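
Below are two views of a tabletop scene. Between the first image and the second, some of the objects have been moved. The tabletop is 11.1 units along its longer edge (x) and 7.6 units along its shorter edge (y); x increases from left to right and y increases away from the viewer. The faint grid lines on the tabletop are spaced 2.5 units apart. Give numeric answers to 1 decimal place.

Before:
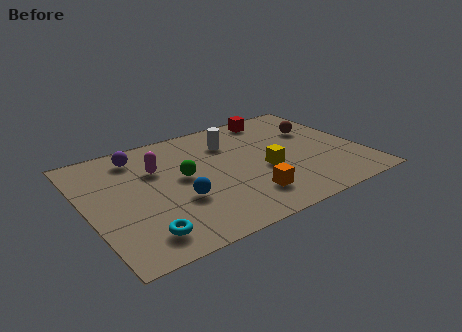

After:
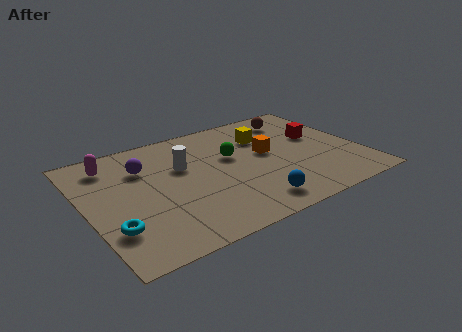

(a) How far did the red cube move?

2.6

From (8.2, 6.7) to (9.6, 4.5), the red cube covered √(1.4² + 2.2²) ≈ 2.6 units.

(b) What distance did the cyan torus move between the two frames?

1.3

The cyan torus moved from about (1.8, 1.3) to (0.8, 2.1), a distance of √(1.0² + 0.8²) ≈ 1.3.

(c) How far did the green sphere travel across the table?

2.2

From (3.9, 4.1) to (6.0, 4.6), the green sphere covered √(2.1² + 0.5²) ≈ 2.2 units.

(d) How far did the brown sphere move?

1.3

From (9.6, 5.0) to (9.0, 6.2), the brown sphere covered √(0.6² + 1.2²) ≈ 1.3 units.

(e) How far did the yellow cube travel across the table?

2.3

From (7.1, 3.1) to (7.5, 5.4), the yellow cube covered √(0.4² + 2.3²) ≈ 2.3 units.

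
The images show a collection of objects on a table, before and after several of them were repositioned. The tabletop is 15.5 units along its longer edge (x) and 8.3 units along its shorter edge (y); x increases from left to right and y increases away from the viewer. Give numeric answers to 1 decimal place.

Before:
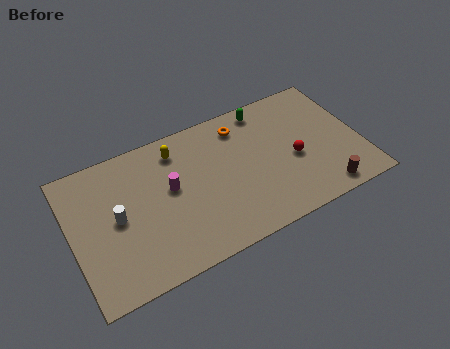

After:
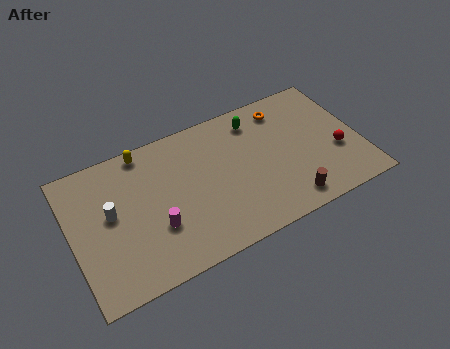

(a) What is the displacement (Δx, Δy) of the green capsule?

(-0.6, -0.5)

From the two frames, the green capsule sits at roughly (10.8, 7.3) before and (10.2, 6.8) after.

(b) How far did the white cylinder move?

0.5

From (2.4, 4.2) to (2.1, 4.6), the white cylinder covered √(0.3² + 0.4²) ≈ 0.5 units.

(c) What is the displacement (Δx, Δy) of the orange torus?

(2.4, 0.1)

From the two frames, the orange torus sits at roughly (9.4, 6.8) before and (11.8, 6.9) after.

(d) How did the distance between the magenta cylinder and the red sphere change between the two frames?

+3.2

They were about 6.7 units apart before and 9.9 after — 3.2 units further apart.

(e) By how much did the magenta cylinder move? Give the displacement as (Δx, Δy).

(-1.0, -1.9)

From the two frames, the magenta cylinder sits at roughly (5.3, 4.7) before and (4.3, 2.8) after.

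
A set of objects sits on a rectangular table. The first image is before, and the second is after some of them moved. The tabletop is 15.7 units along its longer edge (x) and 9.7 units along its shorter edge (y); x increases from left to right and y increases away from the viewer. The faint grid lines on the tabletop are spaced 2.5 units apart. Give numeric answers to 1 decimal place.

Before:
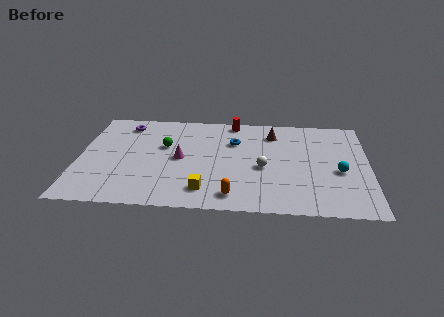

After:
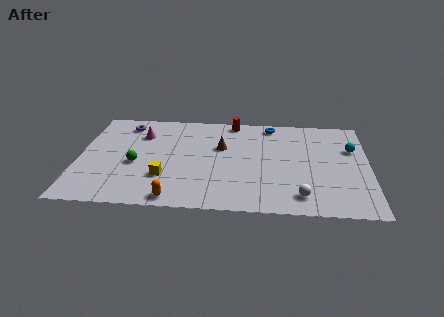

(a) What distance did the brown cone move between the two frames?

3.2

The brown cone moved from about (10.5, 7.7) to (7.7, 6.1), a distance of √(2.8² + 1.6²) ≈ 3.2.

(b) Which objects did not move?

the red cylinder and the purple torus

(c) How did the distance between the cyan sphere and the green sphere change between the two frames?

+2.2

They were about 9.7 units apart before and 11.9 after — 2.2 units further apart.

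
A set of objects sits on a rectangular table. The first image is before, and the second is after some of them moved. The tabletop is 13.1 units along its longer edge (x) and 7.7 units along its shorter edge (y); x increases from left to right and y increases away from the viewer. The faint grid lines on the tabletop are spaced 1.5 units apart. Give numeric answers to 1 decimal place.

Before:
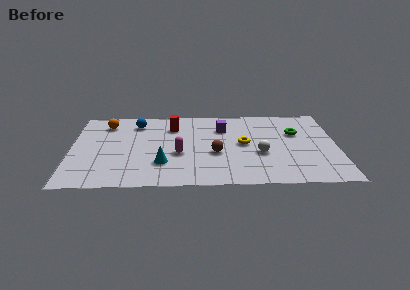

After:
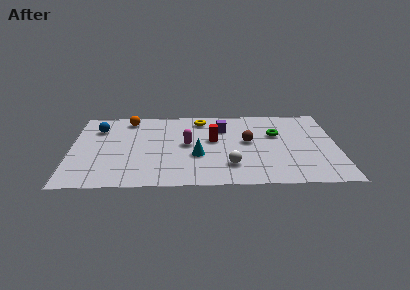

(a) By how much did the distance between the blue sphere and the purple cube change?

+1.9

Before: roughly 4.3 units apart; after: 6.2. That's 1.9 units further apart.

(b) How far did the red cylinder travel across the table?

2.4

From (5.0, 5.8) to (7.0, 4.4), the red cylinder covered √(2.0² + 1.4²) ≈ 2.4 units.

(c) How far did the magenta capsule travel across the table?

1.0

The magenta capsule was near (5.3, 3.1) before and (5.7, 4.0) after, so it travelled √(0.4² + 0.9²) ≈ 1.0 units.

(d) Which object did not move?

the purple cube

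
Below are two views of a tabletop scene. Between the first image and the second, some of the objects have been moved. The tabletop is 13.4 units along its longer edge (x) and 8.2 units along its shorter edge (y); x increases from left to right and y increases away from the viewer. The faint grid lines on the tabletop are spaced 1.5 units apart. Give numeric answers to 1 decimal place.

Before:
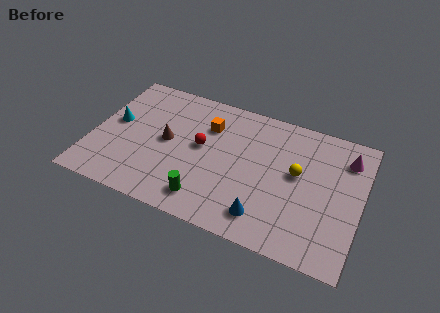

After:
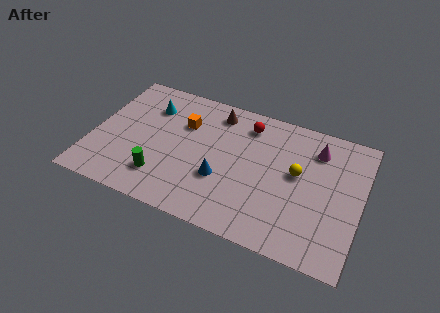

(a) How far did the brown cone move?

3.5

From (3.7, 4.2) to (5.9, 6.9), the brown cone covered √(2.2² + 2.7²) ≈ 3.5 units.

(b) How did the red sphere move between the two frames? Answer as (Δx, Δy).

(2.1, 2.2)

The red sphere started near (5.4, 4.5) and ended near (7.5, 6.7).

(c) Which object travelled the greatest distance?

the brown cone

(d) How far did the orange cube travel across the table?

1.2

The orange cube was near (5.6, 5.9) before and (4.4, 5.6) after, so it travelled √(1.2² + 0.3²) ≈ 1.2 units.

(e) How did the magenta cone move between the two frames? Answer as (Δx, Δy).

(-1.5, 0.0)

The magenta cone was at about (12.5, 6.4) and moved to about (11.0, 6.4).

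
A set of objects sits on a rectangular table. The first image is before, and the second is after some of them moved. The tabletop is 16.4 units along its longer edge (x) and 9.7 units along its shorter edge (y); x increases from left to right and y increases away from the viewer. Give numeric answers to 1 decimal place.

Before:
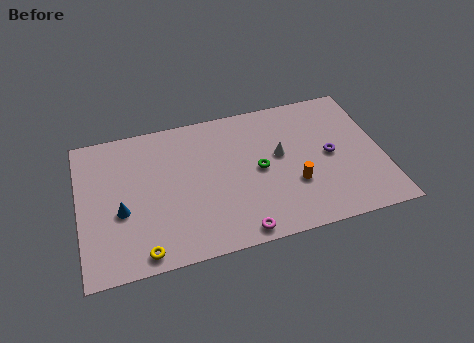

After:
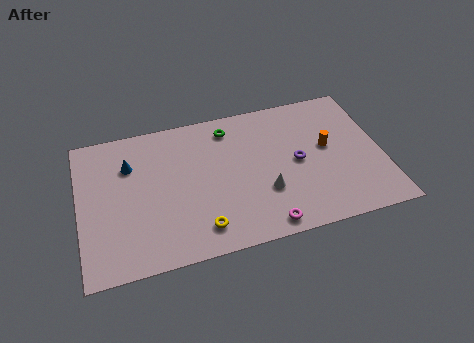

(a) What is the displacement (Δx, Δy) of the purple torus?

(-1.8, 0.0)

From the two frames, the purple torus sits at roughly (13.6, 4.8) before and (11.8, 4.8) after.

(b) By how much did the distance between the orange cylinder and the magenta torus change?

+1.8

They were about 4.0 units apart before and 5.8 after — 1.8 units further apart.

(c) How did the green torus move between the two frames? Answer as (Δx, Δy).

(-1.4, 3.3)

The green torus was at about (9.7, 4.8) and moved to about (8.3, 8.1).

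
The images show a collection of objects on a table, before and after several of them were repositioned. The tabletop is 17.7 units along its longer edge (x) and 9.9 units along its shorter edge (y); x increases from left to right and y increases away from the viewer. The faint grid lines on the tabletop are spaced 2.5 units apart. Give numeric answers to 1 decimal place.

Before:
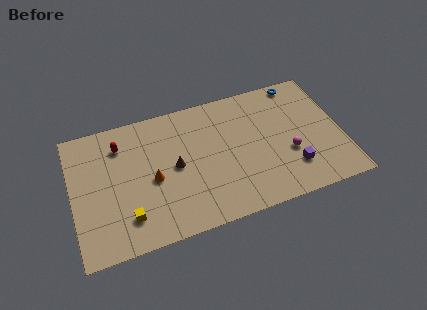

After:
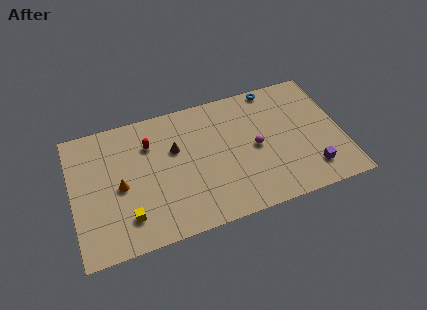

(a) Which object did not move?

the yellow cube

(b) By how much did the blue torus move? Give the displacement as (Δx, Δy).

(-1.7, 0.1)

The blue torus was at about (15.3, 9.0) and moved to about (13.6, 9.1).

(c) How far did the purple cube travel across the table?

1.3

The purple cube was near (14.2, 2.5) before and (15.4, 2.0) after, so it travelled √(1.2² + 0.5²) ≈ 1.3 units.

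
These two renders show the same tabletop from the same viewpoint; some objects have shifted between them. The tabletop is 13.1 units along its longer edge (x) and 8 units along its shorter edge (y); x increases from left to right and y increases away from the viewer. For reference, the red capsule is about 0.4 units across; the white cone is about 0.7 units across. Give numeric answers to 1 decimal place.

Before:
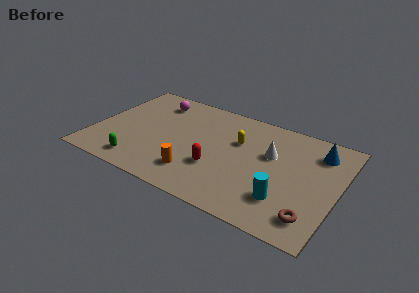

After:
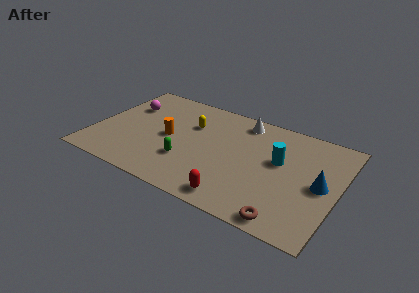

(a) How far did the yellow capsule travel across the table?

2.6

The yellow capsule moved from about (7.6, 5.2) to (5.0, 5.4), a distance of √(2.6² + 0.2²) ≈ 2.6.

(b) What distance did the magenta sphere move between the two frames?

1.7

The magenta sphere was near (2.8, 6.5) before and (1.4, 5.5) after, so it travelled √(1.4² + 1.0²) ≈ 1.7 units.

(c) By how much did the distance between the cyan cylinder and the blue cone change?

-2.0

Before: roughly 4.4 units apart; after: 2.4. That's 2.0 units closer together.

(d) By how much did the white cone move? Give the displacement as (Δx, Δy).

(-1.8, 1.9)

The white cone was at about (9.4, 5.0) and moved to about (7.6, 6.9).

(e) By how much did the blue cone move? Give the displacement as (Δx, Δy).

(0.4, -2.4)

The blue cone started near (11.8, 6.3) and ended near (12.2, 3.9).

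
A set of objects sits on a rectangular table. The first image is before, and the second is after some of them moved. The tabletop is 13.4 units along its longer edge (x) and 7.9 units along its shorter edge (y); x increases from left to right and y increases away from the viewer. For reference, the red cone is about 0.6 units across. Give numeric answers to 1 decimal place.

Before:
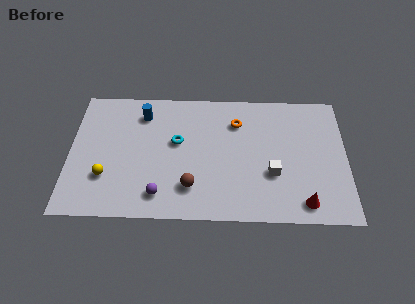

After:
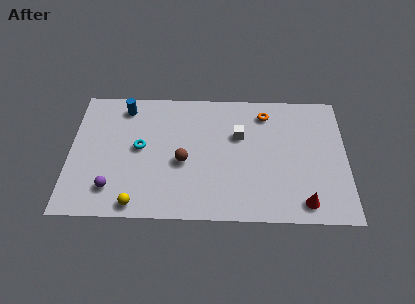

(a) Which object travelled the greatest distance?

the white cube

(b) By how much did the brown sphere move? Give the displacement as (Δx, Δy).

(-0.4, 1.5)

The brown sphere was at about (5.9, 1.9) and moved to about (5.5, 3.4).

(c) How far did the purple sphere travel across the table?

2.3

The purple sphere moved from about (4.4, 1.4) to (2.1, 1.7), a distance of √(2.3² + 0.3²) ≈ 2.3.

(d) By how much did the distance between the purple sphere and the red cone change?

+2.3

Before: roughly 6.9 units apart; after: 9.2. That's 2.3 units further apart.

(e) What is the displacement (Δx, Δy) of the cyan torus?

(-1.8, -0.4)

From the two frames, the cyan torus sits at roughly (5.2, 4.6) before and (3.4, 4.2) after.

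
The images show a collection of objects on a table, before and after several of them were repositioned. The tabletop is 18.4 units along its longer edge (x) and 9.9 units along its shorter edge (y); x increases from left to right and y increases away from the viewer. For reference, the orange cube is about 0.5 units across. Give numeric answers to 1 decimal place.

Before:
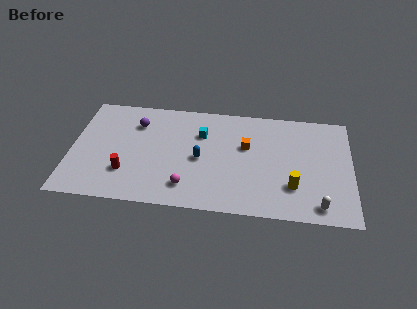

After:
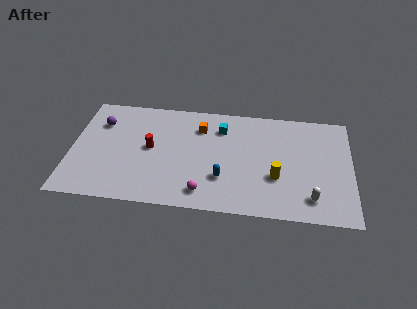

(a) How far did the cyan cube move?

1.5

The cyan cube was near (8.5, 6.9) before and (9.8, 7.6) after, so it travelled √(1.3² + 0.7²) ≈ 1.5 units.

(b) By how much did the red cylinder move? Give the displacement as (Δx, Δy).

(1.5, 2.4)

From the two frames, the red cylinder sits at roughly (3.7, 2.8) before and (5.2, 5.2) after.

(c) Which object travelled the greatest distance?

the orange cube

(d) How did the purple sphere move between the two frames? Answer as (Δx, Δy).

(-2.4, -0.2)

The purple sphere started near (4.2, 7.4) and ended near (1.8, 7.2).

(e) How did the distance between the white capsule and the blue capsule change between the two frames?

-2.6

They were about 8.5 units apart before and 5.9 after — 2.6 units closer together.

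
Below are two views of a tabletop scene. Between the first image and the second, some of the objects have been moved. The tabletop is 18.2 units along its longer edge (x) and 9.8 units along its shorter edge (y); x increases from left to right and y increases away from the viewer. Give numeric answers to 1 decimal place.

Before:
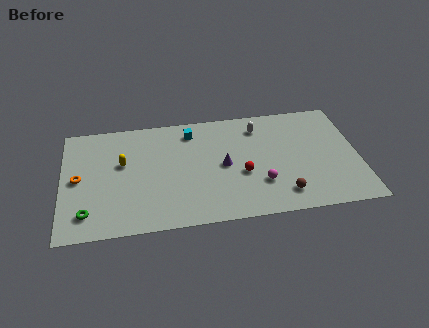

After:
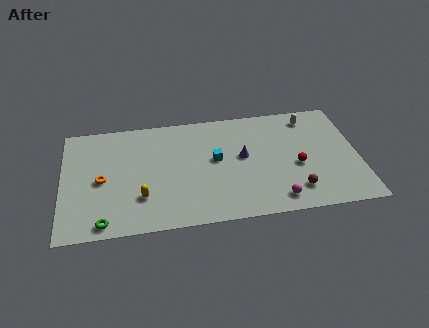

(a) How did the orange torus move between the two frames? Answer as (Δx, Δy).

(1.4, -0.3)

From the two frames, the orange torus sits at roughly (1.0, 4.9) before and (2.4, 4.6) after.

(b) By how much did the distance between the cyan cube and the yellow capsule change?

+0.5

They were about 4.8 units apart before and 5.3 after — 0.5 units further apart.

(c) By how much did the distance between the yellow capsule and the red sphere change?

+2.1

The distance was about 7.6 in the first image and 9.7 in the second, so they moved 2.1 units further apart.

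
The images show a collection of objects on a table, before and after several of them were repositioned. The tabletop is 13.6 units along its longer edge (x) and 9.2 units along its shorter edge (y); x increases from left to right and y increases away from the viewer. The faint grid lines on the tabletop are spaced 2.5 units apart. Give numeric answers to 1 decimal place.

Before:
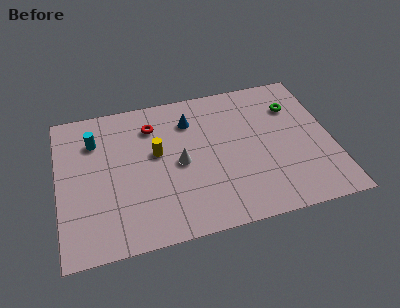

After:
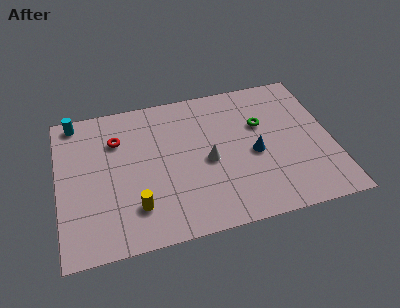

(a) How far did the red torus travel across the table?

1.9

The red torus moved from about (4.8, 7.1) to (3.0, 6.6), a distance of √(1.8² + 0.5²) ≈ 1.9.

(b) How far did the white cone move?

1.4

The white cone was near (6.0, 4.4) before and (7.4, 4.2) after, so it travelled √(1.4² + 0.2²) ≈ 1.4 units.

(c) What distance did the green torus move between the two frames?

1.9

The green torus moved from about (11.9, 6.7) to (10.2, 5.9), a distance of √(1.7² + 0.8²) ≈ 1.9.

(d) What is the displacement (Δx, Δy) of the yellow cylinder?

(-1.2, -3.1)

From the two frames, the yellow cylinder sits at roughly (4.9, 5.3) before and (3.7, 2.2) after.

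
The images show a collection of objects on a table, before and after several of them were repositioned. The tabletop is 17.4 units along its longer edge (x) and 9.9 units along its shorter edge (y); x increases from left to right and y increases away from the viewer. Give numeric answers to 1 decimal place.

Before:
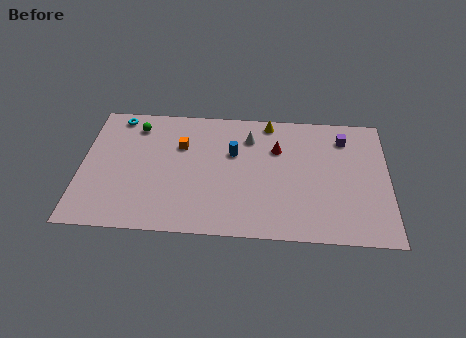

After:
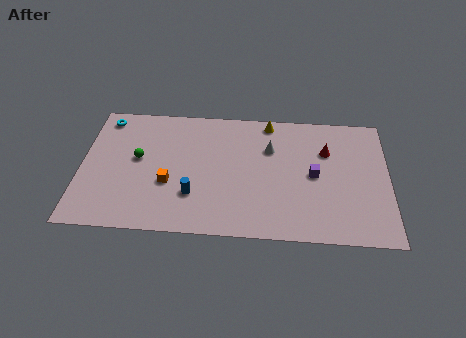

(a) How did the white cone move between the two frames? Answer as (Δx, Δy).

(1.2, -0.8)

The white cone started near (9.5, 7.6) and ended near (10.7, 6.8).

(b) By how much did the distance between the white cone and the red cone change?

+1.4

The distance was about 1.8 in the first image and 3.2 in the second, so they moved 1.4 units further apart.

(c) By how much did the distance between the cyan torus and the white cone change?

+2.0

Before: roughly 7.7 units apart; after: 9.7. That's 2.0 units further apart.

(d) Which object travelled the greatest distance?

the blue cylinder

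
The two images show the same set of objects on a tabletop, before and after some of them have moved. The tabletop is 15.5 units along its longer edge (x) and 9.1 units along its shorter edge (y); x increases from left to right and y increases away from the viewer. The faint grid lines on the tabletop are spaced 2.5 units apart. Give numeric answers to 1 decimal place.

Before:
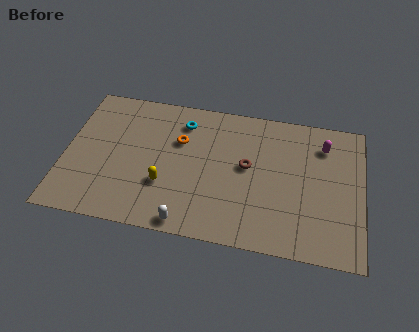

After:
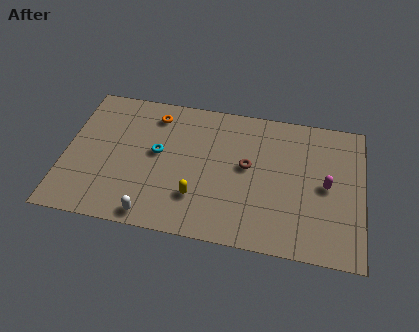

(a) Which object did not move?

the brown torus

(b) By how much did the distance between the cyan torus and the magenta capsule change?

+1.4

The distance was about 7.4 in the first image and 8.8 in the second, so they moved 1.4 units further apart.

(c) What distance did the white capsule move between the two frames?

1.8

The white capsule was near (6.6, 0.8) before and (4.8, 0.9) after, so it travelled √(1.8² + 0.1²) ≈ 1.8 units.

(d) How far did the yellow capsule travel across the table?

1.8

The yellow capsule was near (5.3, 3.0) before and (7.0, 2.5) after, so it travelled √(1.7² + 0.5²) ≈ 1.8 units.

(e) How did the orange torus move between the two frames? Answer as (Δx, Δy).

(-1.4, 1.5)

The orange torus was at about (5.9, 6.0) and moved to about (4.5, 7.5).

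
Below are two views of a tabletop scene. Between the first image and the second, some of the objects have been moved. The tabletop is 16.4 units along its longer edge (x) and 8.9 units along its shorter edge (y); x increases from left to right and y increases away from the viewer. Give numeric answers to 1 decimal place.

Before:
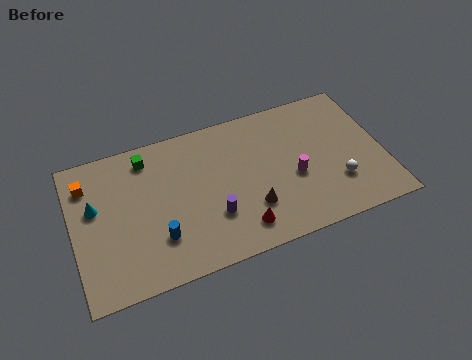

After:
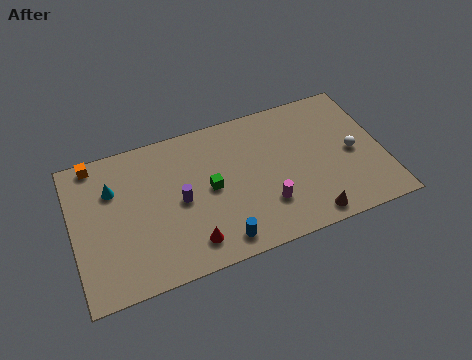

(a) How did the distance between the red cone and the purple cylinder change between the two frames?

+0.9

Before: roughly 1.8 units apart; after: 2.7. That's 0.9 units further apart.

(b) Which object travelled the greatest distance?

the green cube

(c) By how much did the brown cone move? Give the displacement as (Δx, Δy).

(2.9, -1.6)

From the two frames, the brown cone sits at roughly (9.2, 2.6) before and (12.1, 1.0) after.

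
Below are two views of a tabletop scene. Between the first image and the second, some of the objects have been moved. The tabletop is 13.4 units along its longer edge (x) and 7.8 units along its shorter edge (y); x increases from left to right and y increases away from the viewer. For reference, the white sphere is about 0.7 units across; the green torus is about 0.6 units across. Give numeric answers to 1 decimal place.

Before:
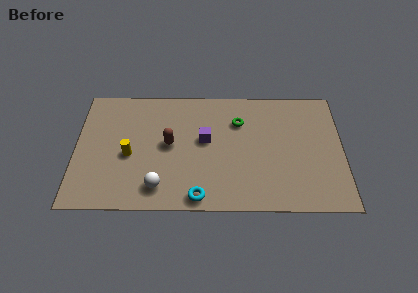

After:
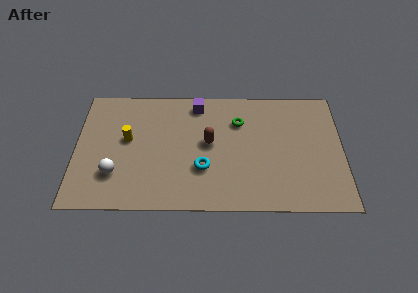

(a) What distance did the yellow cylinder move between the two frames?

1.0

The yellow cylinder was near (2.7, 3.4) before and (2.6, 4.4) after, so it travelled √(0.1² + 1.0²) ≈ 1.0 units.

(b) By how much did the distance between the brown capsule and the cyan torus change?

-2.0

Before: roughly 3.6 units apart; after: 1.6. That's 2.0 units closer together.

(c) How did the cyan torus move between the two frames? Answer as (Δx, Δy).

(0.2, 1.8)

From the two frames, the cyan torus sits at roughly (6.2, 0.8) before and (6.4, 2.6) after.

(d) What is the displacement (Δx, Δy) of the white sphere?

(-2.2, 0.8)

From the two frames, the white sphere sits at roughly (4.2, 1.4) before and (2.0, 2.2) after.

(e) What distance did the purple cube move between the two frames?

2.3

The purple cube was near (6.5, 4.4) before and (6.1, 6.7) after, so it travelled √(0.4² + 2.3²) ≈ 2.3 units.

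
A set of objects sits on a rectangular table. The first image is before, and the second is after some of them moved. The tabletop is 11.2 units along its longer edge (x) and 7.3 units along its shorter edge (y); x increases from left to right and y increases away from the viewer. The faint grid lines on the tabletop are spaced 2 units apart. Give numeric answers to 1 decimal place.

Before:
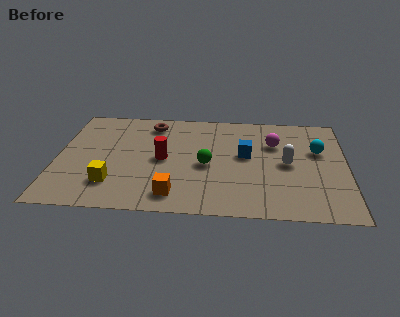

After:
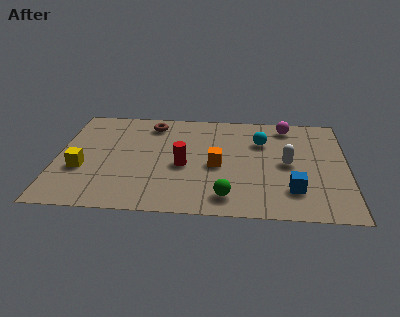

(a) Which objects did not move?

the white capsule and the brown torus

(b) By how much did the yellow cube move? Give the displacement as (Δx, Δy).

(-1.2, 0.9)

From the two frames, the yellow cube sits at roughly (2.2, 1.8) before and (1.0, 2.7) after.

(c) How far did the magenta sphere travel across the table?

1.4

The magenta sphere was near (8.4, 5.0) before and (8.9, 6.3) after, so it travelled √(0.5² + 1.3²) ≈ 1.4 units.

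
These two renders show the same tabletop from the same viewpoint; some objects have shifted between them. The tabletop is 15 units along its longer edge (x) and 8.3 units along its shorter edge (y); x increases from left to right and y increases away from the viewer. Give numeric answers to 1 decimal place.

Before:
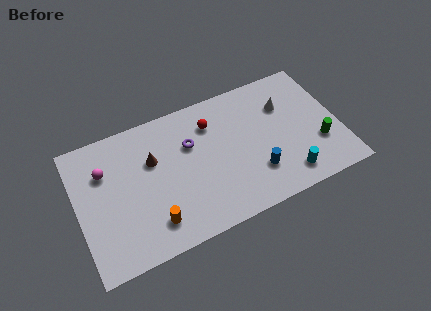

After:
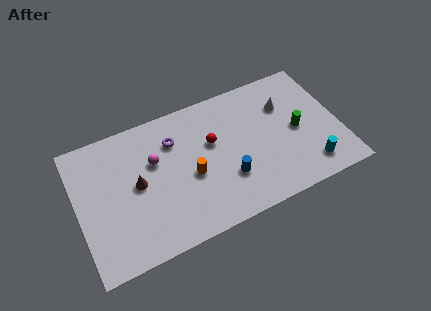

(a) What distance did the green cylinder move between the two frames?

1.7

The green cylinder moved from about (13.7, 2.7) to (12.6, 4.0), a distance of √(1.1² + 1.3²) ≈ 1.7.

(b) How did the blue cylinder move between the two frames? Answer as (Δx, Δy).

(-1.6, 0.3)

The blue cylinder started near (10.0, 2.3) and ended near (8.4, 2.6).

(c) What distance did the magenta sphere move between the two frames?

2.8

The magenta sphere moved from about (1.7, 5.8) to (4.5, 5.3), a distance of √(2.8² + 0.5²) ≈ 2.8.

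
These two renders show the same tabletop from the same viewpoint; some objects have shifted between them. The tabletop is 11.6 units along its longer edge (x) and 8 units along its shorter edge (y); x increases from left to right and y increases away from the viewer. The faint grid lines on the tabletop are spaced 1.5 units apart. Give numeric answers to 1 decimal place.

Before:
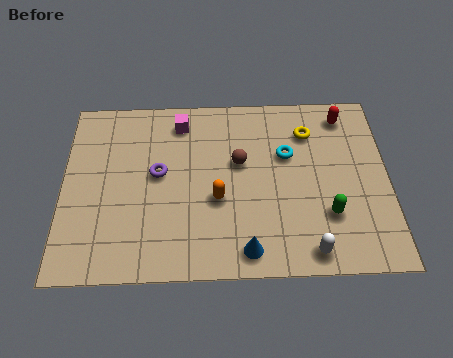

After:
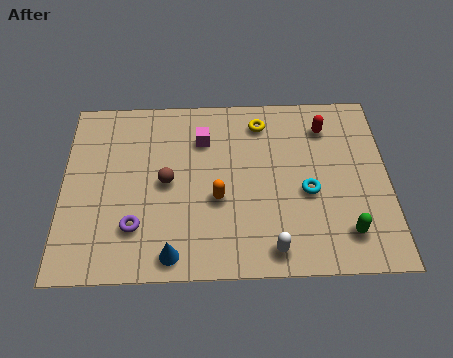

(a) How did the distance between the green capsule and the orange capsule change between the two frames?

+0.8

The distance was about 4.0 in the first image and 4.8 in the second, so they moved 0.8 units further apart.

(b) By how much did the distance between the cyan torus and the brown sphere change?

+3.3

They were about 1.7 units apart before and 5.0 after — 3.3 units further apart.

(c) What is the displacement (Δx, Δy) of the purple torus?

(-0.8, -2.3)

The purple torus was at about (3.4, 4.4) and moved to about (2.6, 2.1).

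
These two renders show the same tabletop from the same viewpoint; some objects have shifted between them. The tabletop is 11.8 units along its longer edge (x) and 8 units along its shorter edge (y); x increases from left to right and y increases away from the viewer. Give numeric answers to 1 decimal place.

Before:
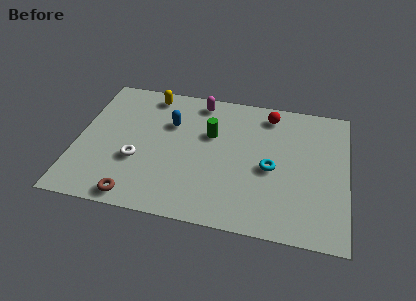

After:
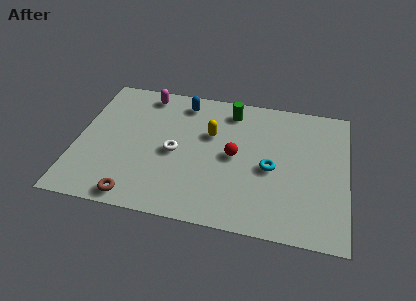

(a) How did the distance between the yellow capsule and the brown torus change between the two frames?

-1.0

They were about 6.2 units apart before and 5.2 after — 1.0 units closer together.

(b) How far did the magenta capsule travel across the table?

2.4

From (5.2, 7.0) to (2.8, 7.0), the magenta capsule covered √(2.4² + 0.0²) ≈ 2.4 units.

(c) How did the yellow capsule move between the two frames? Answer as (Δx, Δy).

(2.8, -1.9)

The yellow capsule was at about (3.0, 7.0) and moved to about (5.8, 5.1).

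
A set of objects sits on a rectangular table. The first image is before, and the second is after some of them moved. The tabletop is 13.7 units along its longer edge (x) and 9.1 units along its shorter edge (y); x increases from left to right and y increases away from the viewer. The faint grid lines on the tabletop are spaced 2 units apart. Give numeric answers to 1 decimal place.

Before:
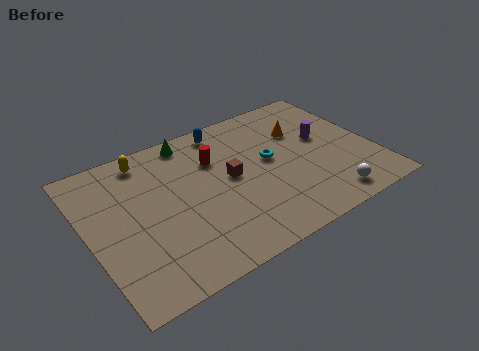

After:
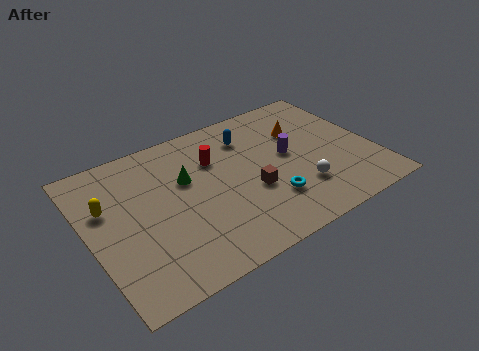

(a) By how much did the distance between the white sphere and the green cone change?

-2.9

They were about 8.8 units apart before and 5.9 after — 2.9 units closer together.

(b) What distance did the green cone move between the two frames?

2.5

From (5.4, 8.1) to (4.8, 5.7), the green cone covered √(0.6² + 2.4²) ≈ 2.5 units.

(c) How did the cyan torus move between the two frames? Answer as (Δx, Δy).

(-0.5, -2.5)

The cyan torus was at about (8.8, 5.0) and moved to about (8.3, 2.5).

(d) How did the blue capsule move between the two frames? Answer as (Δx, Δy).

(1.0, -1.0)

The blue capsule started near (7.1, 8.0) and ended near (8.1, 7.0).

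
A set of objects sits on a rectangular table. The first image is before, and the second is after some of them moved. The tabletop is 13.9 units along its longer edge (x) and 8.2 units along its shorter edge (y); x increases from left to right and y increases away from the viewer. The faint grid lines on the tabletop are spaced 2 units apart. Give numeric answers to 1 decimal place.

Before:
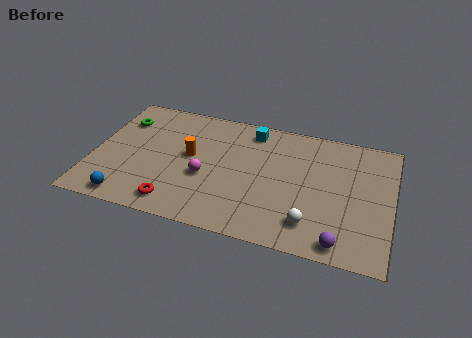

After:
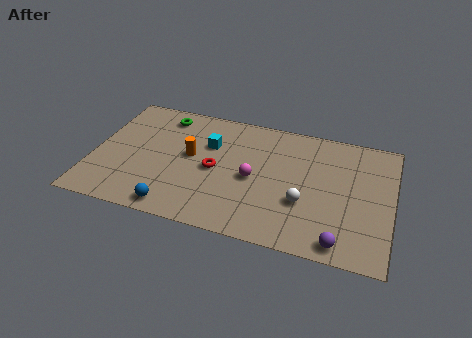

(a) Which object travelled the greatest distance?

the red torus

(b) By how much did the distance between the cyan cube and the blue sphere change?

-3.3

The distance was about 8.1 in the first image and 4.8 in the second, so they moved 3.3 units closer together.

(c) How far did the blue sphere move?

2.2

The blue sphere was near (1.9, 0.9) before and (4.1, 0.9) after, so it travelled √(2.2² + 0.0²) ≈ 2.2 units.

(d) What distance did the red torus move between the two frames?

3.1

The red torus was near (4.1, 1.2) before and (5.7, 3.9) after, so it travelled √(1.6² + 2.7²) ≈ 3.1 units.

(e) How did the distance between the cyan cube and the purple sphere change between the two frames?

+0.3

The distance was about 7.6 in the first image and 7.9 in the second, so they moved 0.3 units further apart.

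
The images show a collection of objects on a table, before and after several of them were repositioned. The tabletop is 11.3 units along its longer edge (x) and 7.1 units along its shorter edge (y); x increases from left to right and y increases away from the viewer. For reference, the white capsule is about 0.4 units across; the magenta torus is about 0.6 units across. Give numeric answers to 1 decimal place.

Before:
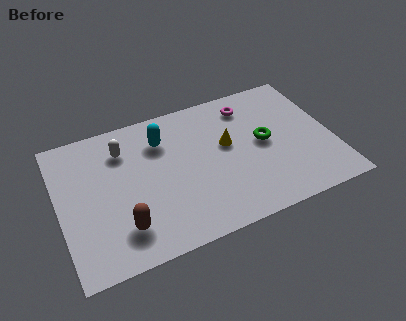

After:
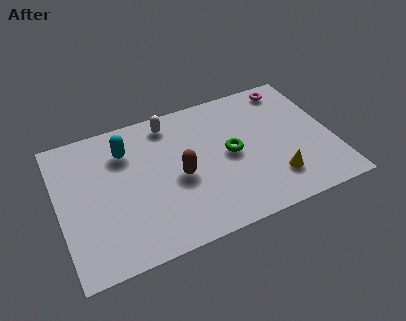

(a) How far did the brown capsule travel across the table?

3.0

The brown capsule moved from about (2.4, 1.6) to (4.9, 3.2), a distance of √(2.5² + 1.6²) ≈ 3.0.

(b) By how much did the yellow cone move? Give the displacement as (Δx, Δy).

(1.7, -2.4)

From the two frames, the yellow cone sits at roughly (7.0, 4.1) before and (8.7, 1.7) after.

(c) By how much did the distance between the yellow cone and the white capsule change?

+1.5

The distance was about 4.4 in the first image and 5.9 in the second, so they moved 1.5 units further apart.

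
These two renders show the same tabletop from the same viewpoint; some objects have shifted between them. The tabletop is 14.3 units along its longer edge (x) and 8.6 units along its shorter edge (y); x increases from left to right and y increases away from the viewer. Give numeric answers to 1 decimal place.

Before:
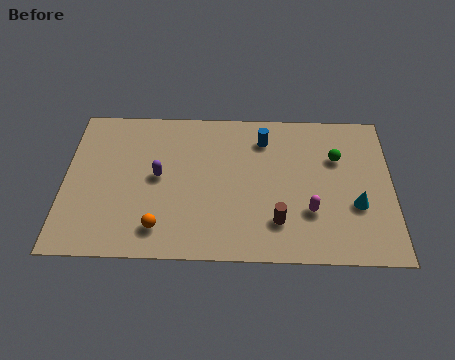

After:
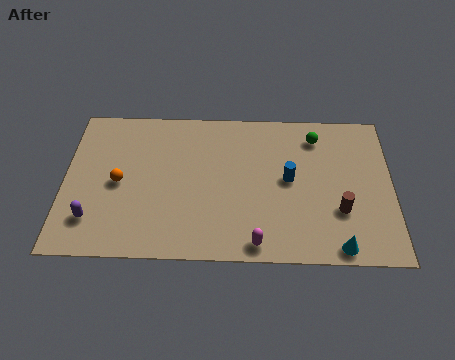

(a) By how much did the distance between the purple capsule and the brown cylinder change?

+5.0

Before: roughly 5.7 units apart; after: 10.7. That's 5.0 units further apart.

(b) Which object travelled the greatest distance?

the purple capsule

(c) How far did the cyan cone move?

2.4

The cyan cone moved from about (12.7, 3.1) to (11.9, 0.8), a distance of √(0.8² + 2.3²) ≈ 2.4.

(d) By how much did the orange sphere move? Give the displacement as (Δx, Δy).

(-1.8, 2.5)

From the two frames, the orange sphere sits at roughly (4.2, 1.6) before and (2.4, 4.1) after.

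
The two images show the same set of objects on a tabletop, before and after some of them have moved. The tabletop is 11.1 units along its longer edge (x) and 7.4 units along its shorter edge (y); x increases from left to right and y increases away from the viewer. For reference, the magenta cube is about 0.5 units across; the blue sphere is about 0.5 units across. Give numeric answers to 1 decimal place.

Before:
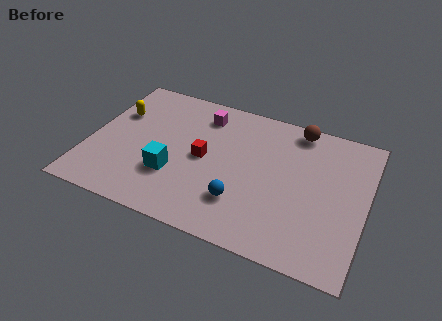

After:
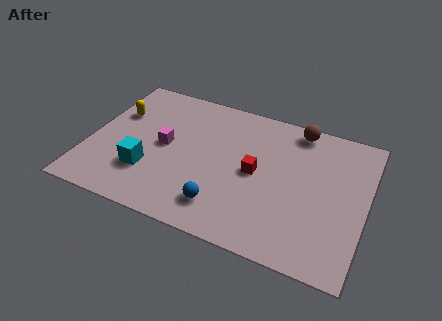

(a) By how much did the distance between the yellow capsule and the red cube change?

+2.0

Before: roughly 3.9 units apart; after: 5.9. That's 2.0 units further apart.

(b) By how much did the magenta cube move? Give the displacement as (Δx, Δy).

(-1.3, -2.2)

From the two frames, the magenta cube sits at roughly (4.3, 6.0) before and (3.0, 3.8) after.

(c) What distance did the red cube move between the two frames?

2.1

From (4.6, 3.7) to (6.7, 3.7), the red cube covered √(2.1² + 0.0²) ≈ 2.1 units.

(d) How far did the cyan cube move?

1.0

The cyan cube moved from about (3.5, 2.4) to (2.5, 2.2), a distance of √(1.0² + 0.2²) ≈ 1.0.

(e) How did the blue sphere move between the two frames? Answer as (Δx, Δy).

(-0.7, -0.5)

The blue sphere was at about (6.3, 2.0) and moved to about (5.6, 1.5).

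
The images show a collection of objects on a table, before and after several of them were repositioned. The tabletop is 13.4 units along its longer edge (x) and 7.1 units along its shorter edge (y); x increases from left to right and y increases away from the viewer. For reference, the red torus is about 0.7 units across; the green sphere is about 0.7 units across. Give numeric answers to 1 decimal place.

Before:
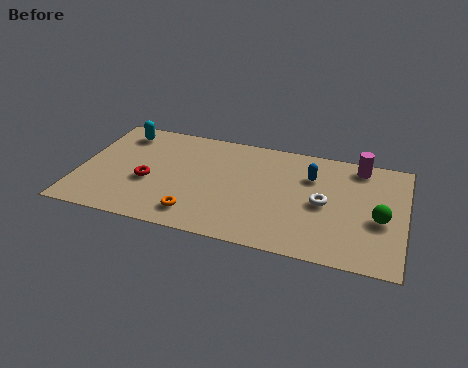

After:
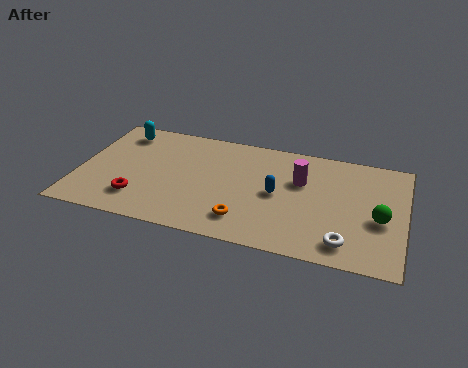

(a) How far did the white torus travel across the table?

2.4

From (10.1, 3.4) to (11.1, 1.2), the white torus covered √(1.0² + 2.2²) ≈ 2.4 units.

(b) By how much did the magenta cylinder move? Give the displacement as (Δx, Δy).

(-2.3, -1.6)

From the two frames, the magenta cylinder sits at roughly (11.4, 6.2) before and (9.1, 4.6) after.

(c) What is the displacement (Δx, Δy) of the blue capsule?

(-1.3, -1.5)

The blue capsule started near (9.5, 5.0) and ended near (8.2, 3.5).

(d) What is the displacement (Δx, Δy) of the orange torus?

(2.0, 0.2)

From the two frames, the orange torus sits at roughly (5.0, 1.3) before and (7.0, 1.5) after.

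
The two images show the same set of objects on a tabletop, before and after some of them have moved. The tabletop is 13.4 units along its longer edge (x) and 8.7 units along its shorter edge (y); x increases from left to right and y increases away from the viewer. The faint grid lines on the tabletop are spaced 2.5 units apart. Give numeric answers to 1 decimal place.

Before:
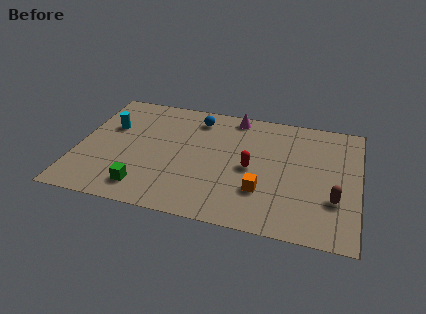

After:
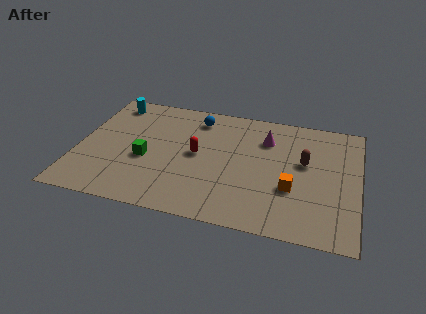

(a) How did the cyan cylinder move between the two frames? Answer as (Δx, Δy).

(-0.1, 1.9)

From the two frames, the cyan cylinder sits at roughly (1.4, 5.6) before and (1.3, 7.5) after.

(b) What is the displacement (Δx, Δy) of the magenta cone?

(1.6, -1.4)

The magenta cone was at about (7.3, 7.8) and moved to about (8.9, 6.4).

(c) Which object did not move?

the blue sphere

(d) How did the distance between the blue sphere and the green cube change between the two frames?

-1.9

The distance was about 6.1 in the first image and 4.2 in the second, so they moved 1.9 units closer together.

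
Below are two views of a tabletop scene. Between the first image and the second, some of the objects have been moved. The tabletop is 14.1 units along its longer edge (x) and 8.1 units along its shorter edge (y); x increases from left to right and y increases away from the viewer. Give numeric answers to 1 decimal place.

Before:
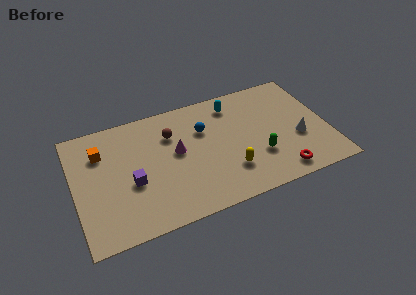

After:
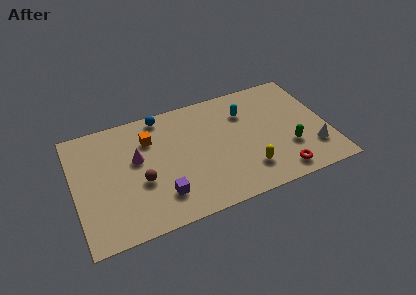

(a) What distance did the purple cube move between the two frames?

2.1

The purple cube was near (3.1, 3.3) before and (4.6, 1.9) after, so it travelled √(1.5² + 1.4²) ≈ 2.1 units.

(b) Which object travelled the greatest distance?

the brown sphere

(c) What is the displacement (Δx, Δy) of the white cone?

(0.7, -1.0)

The white cone was at about (12.4, 3.1) and moved to about (13.1, 2.1).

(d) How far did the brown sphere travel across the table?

3.2

The brown sphere moved from about (5.5, 5.8) to (3.6, 3.2), a distance of √(1.9² + 2.6²) ≈ 3.2.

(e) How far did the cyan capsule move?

1.0

The cyan capsule was near (9.1, 6.7) before and (9.7, 5.9) after, so it travelled √(0.6² + 0.8²) ≈ 1.0 units.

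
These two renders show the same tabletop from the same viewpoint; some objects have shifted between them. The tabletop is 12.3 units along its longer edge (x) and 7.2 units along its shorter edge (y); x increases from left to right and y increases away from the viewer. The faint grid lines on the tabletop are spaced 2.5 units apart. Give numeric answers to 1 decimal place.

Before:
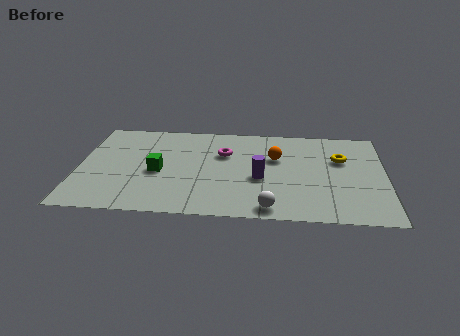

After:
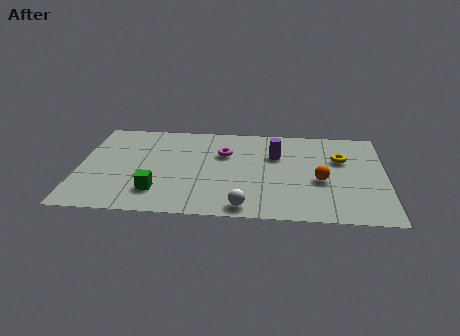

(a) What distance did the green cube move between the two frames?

1.5

From (3.2, 3.2) to (3.2, 1.7), the green cube covered √(0.0² + 1.5²) ≈ 1.5 units.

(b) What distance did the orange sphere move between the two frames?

2.4

From (7.9, 4.6) to (9.7, 3.0), the orange sphere covered √(1.8² + 1.6²) ≈ 2.4 units.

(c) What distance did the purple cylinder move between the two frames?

1.9

The purple cylinder moved from about (7.3, 3.0) to (7.9, 4.8), a distance of √(0.6² + 1.8²) ≈ 1.9.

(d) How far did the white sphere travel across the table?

1.0

The white sphere moved from about (7.7, 0.8) to (6.7, 0.8), a distance of √(1.0² + 0.0²) ≈ 1.0.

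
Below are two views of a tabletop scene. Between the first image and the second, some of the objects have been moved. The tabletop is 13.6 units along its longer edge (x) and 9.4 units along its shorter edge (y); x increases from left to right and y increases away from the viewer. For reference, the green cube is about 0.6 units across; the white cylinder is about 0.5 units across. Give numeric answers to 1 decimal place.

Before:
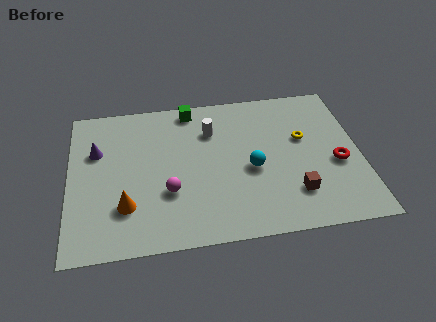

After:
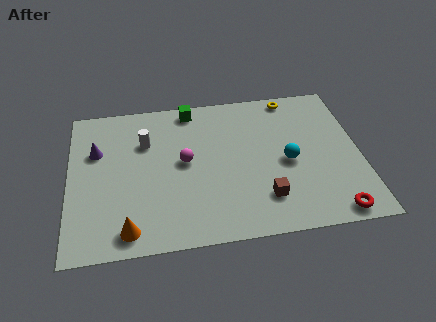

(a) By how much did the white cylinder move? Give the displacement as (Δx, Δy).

(-3.1, -0.3)

From the two frames, the white cylinder sits at roughly (6.7, 6.8) before and (3.6, 6.5) after.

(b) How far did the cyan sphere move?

1.7

The cyan sphere moved from about (8.5, 4.1) to (10.2, 4.3), a distance of √(1.7² + 0.2²) ≈ 1.7.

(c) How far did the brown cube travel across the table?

1.4

From (10.4, 2.3) to (9.0, 2.2), the brown cube covered √(1.4² + 0.1²) ≈ 1.4 units.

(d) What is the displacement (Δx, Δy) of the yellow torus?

(-0.4, 2.8)

From the two frames, the yellow torus sits at roughly (11.0, 5.7) before and (10.6, 8.5) after.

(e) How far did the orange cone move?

1.4

The orange cone was near (2.6, 2.6) before and (2.7, 1.2) after, so it travelled √(0.1² + 1.4²) ≈ 1.4 units.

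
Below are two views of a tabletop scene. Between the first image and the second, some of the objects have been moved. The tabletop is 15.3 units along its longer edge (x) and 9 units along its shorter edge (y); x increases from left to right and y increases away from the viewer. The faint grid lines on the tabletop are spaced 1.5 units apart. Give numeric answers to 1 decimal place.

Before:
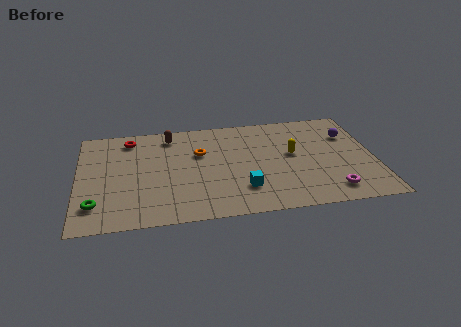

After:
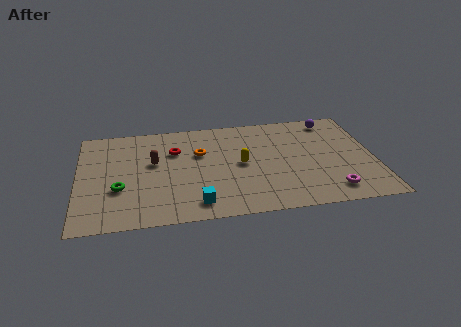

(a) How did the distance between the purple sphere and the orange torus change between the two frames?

-0.5

The distance was about 7.8 in the first image and 7.3 in the second, so they moved 0.5 units closer together.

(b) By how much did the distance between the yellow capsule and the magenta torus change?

+1.5

They were about 3.9 units apart before and 5.4 after — 1.5 units further apart.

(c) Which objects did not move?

the orange torus and the magenta torus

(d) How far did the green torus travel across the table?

1.7

From (0.9, 2.0) to (2.1, 3.2), the green torus covered √(1.2² + 1.2²) ≈ 1.7 units.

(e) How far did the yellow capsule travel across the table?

2.7

The yellow capsule moved from about (11.1, 5.0) to (8.4, 4.5), a distance of √(2.7² + 0.5²) ≈ 2.7.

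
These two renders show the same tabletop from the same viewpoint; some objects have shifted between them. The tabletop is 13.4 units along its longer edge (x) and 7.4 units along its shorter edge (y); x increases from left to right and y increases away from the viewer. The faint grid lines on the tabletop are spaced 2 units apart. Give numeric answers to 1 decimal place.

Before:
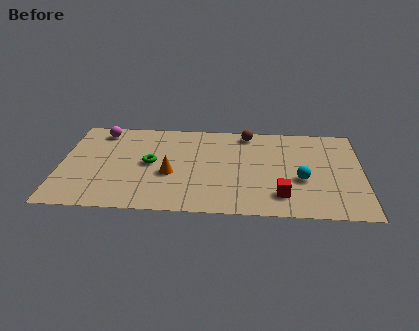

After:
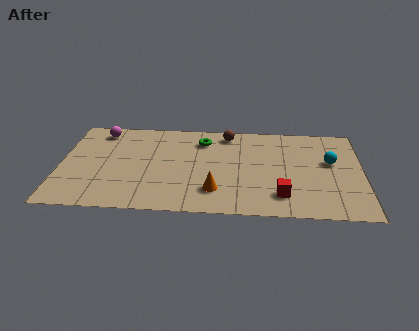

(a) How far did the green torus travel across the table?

3.0

The green torus moved from about (4.0, 3.8) to (6.3, 5.8), a distance of √(2.3² + 2.0²) ≈ 3.0.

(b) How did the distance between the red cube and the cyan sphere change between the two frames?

+2.0

Before: roughly 1.6 units apart; after: 3.6. That's 2.0 units further apart.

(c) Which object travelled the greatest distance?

the green torus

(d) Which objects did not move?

the red cube and the magenta sphere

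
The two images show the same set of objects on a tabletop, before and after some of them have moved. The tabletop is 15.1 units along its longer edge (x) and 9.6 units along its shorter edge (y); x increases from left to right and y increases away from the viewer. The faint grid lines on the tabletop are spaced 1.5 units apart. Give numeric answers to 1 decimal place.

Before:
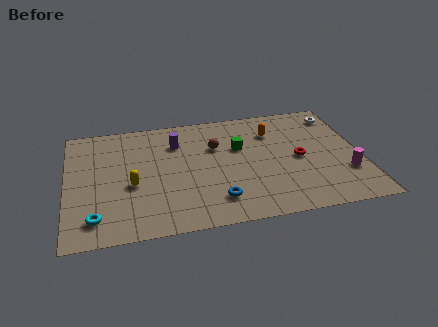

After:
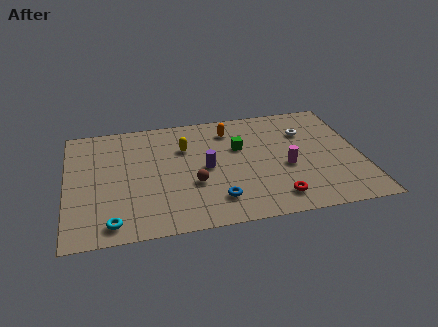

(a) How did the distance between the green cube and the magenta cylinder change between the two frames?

-3.1

The distance was about 6.2 in the first image and 3.1 in the second, so they moved 3.1 units closer together.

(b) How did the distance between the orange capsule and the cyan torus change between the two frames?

-1.7

They were about 10.8 units apart before and 9.1 after — 1.7 units closer together.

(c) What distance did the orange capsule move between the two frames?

2.3

The orange capsule moved from about (10.7, 7.1) to (8.5, 7.7), a distance of √(2.2² + 0.6²) ≈ 2.3.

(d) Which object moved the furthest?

the yellow capsule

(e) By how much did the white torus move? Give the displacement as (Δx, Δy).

(-1.8, -1.2)

The white torus was at about (14.2, 8.0) and moved to about (12.4, 6.8).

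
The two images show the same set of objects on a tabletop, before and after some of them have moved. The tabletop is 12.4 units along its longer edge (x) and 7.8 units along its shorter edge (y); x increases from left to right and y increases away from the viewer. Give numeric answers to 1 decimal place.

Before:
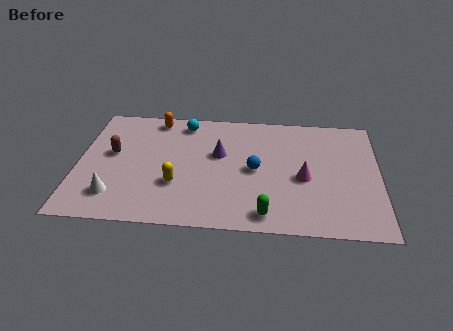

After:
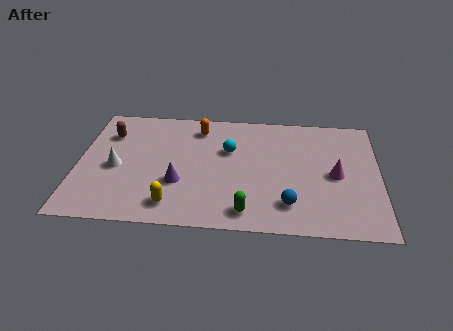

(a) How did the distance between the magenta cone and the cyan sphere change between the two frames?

-1.4

Before: roughly 6.0 units apart; after: 4.6. That's 1.4 units closer together.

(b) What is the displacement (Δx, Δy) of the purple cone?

(-1.6, -2.0)

The purple cone started near (5.8, 4.7) and ended near (4.2, 2.7).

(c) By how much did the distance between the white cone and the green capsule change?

-0.3

The distance was about 6.2 in the first image and 5.9 in the second, so they moved 0.3 units closer together.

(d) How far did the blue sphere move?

2.5

The blue sphere was near (7.3, 3.8) before and (8.7, 1.7) after, so it travelled √(1.4² + 2.1²) ≈ 2.5 units.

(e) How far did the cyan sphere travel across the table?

2.5

The cyan sphere moved from about (4.3, 6.7) to (6.2, 5.0), a distance of √(1.9² + 1.7²) ≈ 2.5.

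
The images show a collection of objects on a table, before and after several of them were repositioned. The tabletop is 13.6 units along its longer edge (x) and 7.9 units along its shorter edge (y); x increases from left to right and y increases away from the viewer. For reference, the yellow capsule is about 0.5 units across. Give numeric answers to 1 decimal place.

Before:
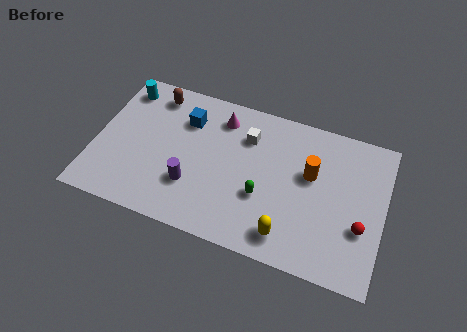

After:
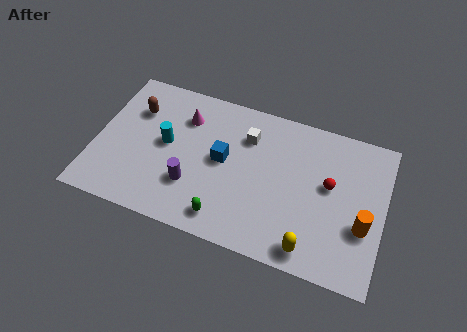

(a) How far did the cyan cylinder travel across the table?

3.3

The cyan cylinder moved from about (1.0, 6.6) to (3.3, 4.2), a distance of √(2.3² + 2.4²) ≈ 3.3.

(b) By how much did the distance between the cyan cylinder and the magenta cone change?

-2.9

Before: roughly 4.7 units apart; after: 1.8. That's 2.9 units closer together.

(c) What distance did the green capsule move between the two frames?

2.3

The green capsule was near (8.0, 2.9) before and (6.4, 1.2) after, so it travelled √(1.6² + 1.7²) ≈ 2.3 units.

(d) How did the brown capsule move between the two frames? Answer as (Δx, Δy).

(-0.8, -1.1)

From the two frames, the brown capsule sits at roughly (2.5, 6.7) before and (1.7, 5.6) after.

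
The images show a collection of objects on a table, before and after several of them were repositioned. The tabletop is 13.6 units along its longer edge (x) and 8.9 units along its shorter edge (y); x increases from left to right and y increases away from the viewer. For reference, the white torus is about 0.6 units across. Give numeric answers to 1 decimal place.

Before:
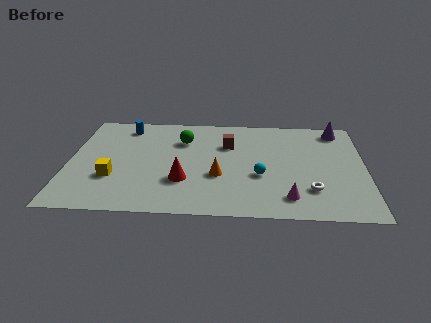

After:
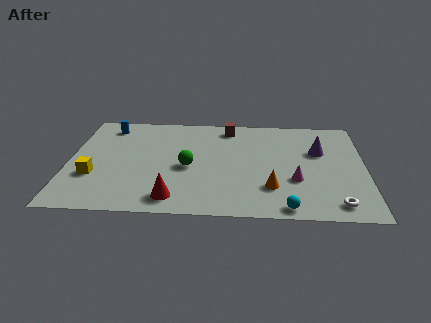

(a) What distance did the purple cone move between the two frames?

2.2

From (12.4, 7.7) to (11.5, 5.7), the purple cone covered √(0.9² + 2.0²) ≈ 2.2 units.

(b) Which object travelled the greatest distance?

the cyan sphere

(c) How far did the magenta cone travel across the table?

1.5

From (10.1, 1.6) to (10.4, 3.1), the magenta cone covered √(0.3² + 1.5²) ≈ 1.5 units.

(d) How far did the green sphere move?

2.4

From (5.2, 6.4) to (5.5, 4.0), the green sphere covered √(0.3² + 2.4²) ≈ 2.4 units.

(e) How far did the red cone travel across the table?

1.6

The red cone was near (5.3, 2.8) before and (4.9, 1.3) after, so it travelled √(0.4² + 1.5²) ≈ 1.6 units.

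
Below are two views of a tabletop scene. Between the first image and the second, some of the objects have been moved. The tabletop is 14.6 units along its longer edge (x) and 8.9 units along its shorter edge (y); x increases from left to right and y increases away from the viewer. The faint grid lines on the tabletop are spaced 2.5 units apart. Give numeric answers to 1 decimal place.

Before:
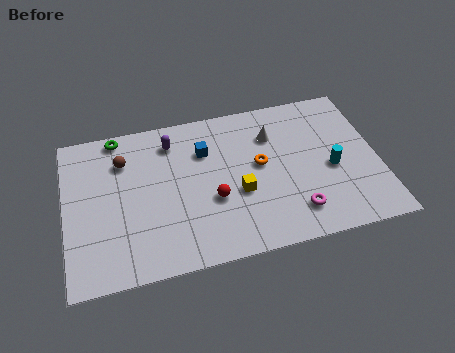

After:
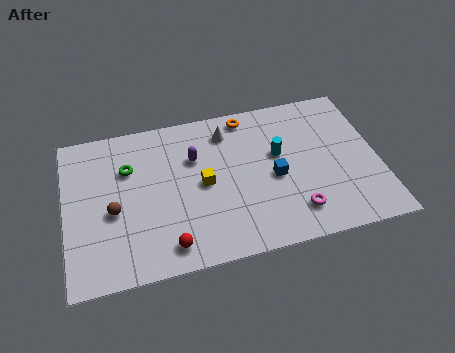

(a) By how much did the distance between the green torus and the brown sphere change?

+0.9

The distance was about 1.5 in the first image and 2.4 in the second, so they moved 0.9 units further apart.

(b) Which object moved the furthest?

the blue cube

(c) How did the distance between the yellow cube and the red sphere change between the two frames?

+2.4

They were about 1.2 units apart before and 3.6 after — 2.4 units further apart.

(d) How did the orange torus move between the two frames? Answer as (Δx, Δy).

(-0.4, 3.0)

The orange torus started near (9.1, 4.9) and ended near (8.7, 7.9).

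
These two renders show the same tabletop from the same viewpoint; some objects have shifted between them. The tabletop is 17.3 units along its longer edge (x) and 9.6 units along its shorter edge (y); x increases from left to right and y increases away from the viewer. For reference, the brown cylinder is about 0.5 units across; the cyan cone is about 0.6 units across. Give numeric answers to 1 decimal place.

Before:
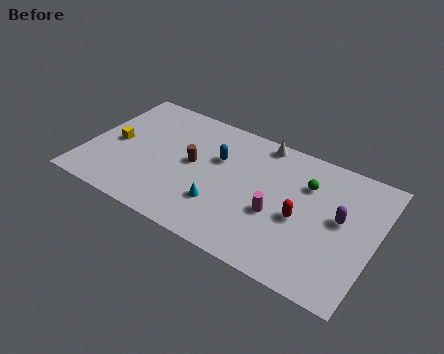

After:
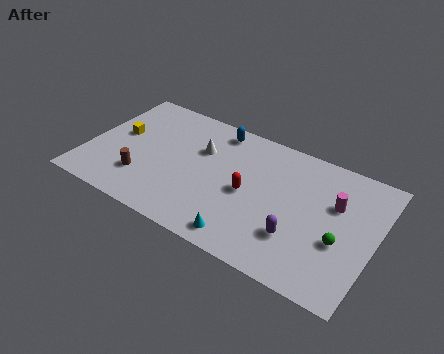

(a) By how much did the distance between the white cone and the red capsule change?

-1.7

The distance was about 5.4 in the first image and 3.7 in the second, so they moved 1.7 units closer together.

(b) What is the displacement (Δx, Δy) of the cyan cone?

(1.7, -1.6)

The cyan cone was at about (8.4, 2.8) and moved to about (10.1, 1.2).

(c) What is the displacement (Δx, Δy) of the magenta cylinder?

(3.2, 2.4)

The magenta cylinder started near (11.6, 3.8) and ended near (14.8, 6.2).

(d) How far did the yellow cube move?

0.8

From (1.6, 4.6) to (1.7, 5.4), the yellow cube covered √(0.1² + 0.8²) ≈ 0.8 units.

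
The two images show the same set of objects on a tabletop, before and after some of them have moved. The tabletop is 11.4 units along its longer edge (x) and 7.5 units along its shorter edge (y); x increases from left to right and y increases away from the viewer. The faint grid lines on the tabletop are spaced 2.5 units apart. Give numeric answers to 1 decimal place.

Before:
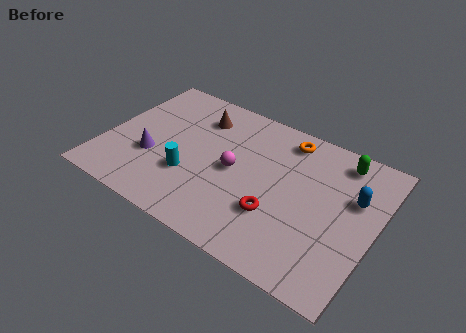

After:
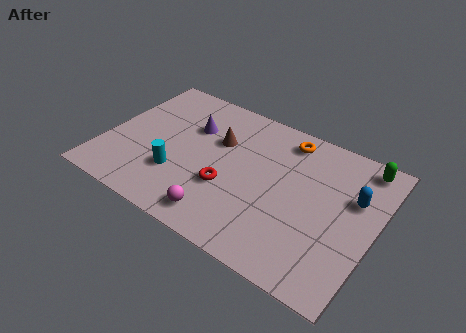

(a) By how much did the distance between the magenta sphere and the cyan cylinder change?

+0.3

Before: roughly 2.1 units apart; after: 2.4. That's 0.3 units further apart.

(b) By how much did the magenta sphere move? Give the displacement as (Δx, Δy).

(-0.1, -2.6)

The magenta sphere was at about (5.5, 3.7) and moved to about (5.4, 1.1).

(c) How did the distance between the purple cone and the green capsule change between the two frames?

-1.1

The distance was about 8.4 in the first image and 7.3 in the second, so they moved 1.1 units closer together.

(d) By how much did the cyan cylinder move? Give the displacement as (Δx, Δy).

(-0.5, -0.2)

The cyan cylinder started near (3.8, 2.5) and ended near (3.3, 2.3).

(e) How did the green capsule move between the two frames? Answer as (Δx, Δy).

(0.9, 0.2)

From the two frames, the green capsule sits at roughly (9.6, 6.4) before and (10.5, 6.6) after.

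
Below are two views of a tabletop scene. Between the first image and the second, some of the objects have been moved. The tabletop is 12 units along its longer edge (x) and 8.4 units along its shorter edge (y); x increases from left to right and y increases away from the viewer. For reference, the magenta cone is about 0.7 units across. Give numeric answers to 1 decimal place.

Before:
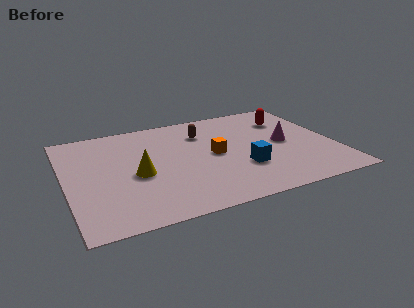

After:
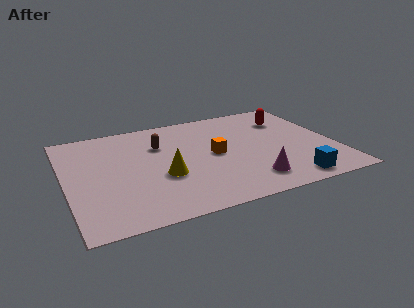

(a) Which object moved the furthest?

the magenta cone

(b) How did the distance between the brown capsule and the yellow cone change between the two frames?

-1.5

They were about 4.1 units apart before and 2.6 after — 1.5 units closer together.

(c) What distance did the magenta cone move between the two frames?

3.2

The magenta cone moved from about (9.8, 4.2) to (7.9, 1.6), a distance of √(1.9² + 2.6²) ≈ 3.2.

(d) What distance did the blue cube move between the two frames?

2.5

The blue cube moved from about (7.7, 2.7) to (9.6, 1.0), a distance of √(1.9² + 1.7²) ≈ 2.5.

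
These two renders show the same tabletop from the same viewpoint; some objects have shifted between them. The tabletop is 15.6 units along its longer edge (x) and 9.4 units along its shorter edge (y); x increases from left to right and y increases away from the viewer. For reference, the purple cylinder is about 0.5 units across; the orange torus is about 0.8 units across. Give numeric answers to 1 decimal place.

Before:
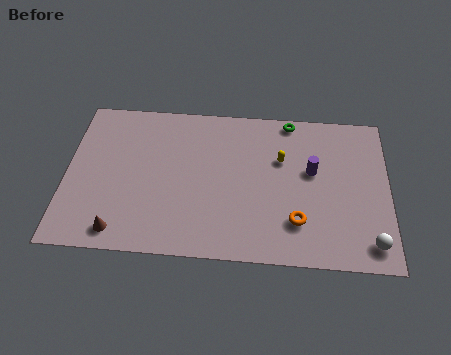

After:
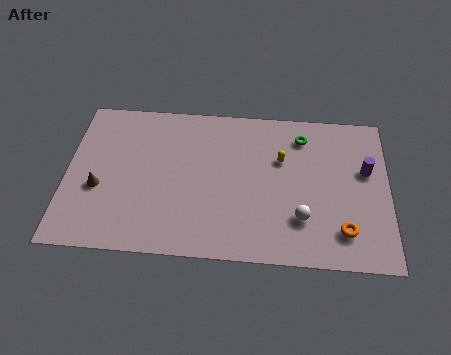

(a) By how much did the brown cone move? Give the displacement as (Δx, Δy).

(-1.1, 2.5)

The brown cone started near (2.7, 1.2) and ended near (1.6, 3.7).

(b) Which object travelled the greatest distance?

the white sphere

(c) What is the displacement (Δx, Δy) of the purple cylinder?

(2.6, 0.2)

From the two frames, the purple cylinder sits at roughly (11.9, 5.5) before and (14.5, 5.7) after.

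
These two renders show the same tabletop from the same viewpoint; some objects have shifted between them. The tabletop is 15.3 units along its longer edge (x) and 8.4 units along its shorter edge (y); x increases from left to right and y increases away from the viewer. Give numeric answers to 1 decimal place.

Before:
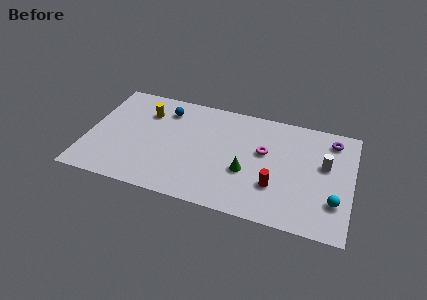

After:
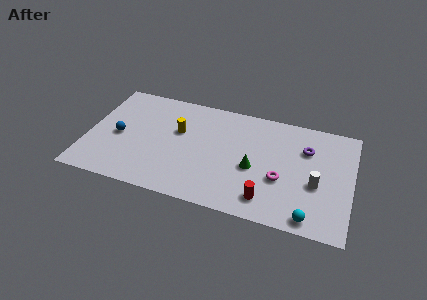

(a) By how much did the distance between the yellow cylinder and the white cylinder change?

-2.3

They were about 10.6 units apart before and 8.3 after — 2.3 units closer together.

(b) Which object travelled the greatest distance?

the blue sphere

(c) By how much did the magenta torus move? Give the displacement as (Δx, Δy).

(1.1, -1.8)

The magenta torus started near (10.2, 5.0) and ended near (11.3, 3.2).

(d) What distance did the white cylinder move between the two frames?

1.6

The white cylinder was near (13.7, 5.0) before and (13.3, 3.4) after, so it travelled √(0.4² + 1.6²) ≈ 1.6 units.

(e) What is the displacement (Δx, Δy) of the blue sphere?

(-2.5, -2.8)

The blue sphere started near (4.3, 6.7) and ended near (1.8, 3.9).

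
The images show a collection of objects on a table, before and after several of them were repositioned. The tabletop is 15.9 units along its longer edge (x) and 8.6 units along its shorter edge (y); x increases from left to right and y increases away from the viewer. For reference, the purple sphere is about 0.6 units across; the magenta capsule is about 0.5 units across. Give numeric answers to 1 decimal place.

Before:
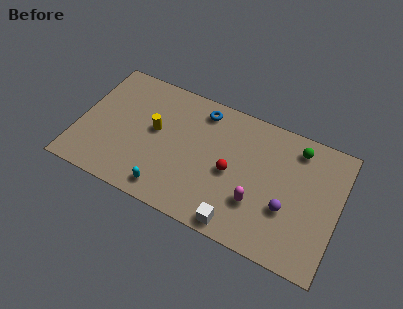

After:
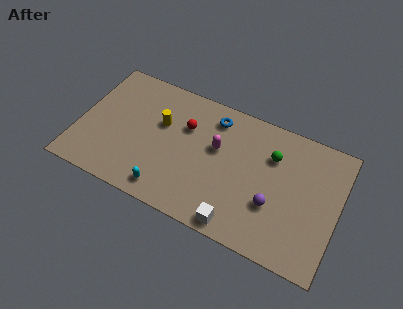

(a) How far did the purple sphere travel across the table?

0.8

From (12.9, 3.1) to (12.1, 3.0), the purple sphere covered √(0.8² + 0.1²) ≈ 0.8 units.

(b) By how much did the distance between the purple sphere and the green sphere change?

-1.0

The distance was about 4.1 in the first image and 3.1 in the second, so they moved 1.0 units closer together.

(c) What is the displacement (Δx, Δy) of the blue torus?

(0.8, -0.2)

The blue torus was at about (7.2, 7.3) and moved to about (8.0, 7.1).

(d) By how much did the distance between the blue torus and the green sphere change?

-2.1

Before: roughly 5.9 units apart; after: 3.8. That's 2.1 units closer together.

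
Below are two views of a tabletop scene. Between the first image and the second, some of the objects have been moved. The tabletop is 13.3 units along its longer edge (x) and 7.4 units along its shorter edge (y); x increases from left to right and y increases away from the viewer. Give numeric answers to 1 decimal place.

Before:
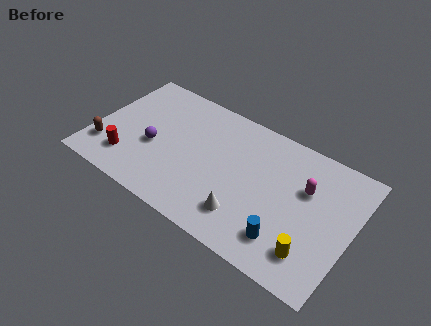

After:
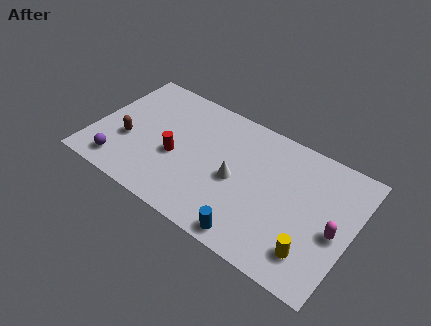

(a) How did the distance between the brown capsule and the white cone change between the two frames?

-1.8

Before: roughly 7.4 units apart; after: 5.6. That's 1.8 units closer together.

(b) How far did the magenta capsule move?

2.3

The magenta capsule moved from about (10.8, 4.8) to (12.5, 3.3), a distance of √(1.7² + 1.5²) ≈ 2.3.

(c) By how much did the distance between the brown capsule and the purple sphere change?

-1.0

Before: roughly 2.6 units apart; after: 1.6. That's 1.0 units closer together.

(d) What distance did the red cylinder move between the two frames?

2.7

The red cylinder moved from about (2.0, 1.7) to (4.3, 3.1), a distance of √(2.3² + 1.4²) ≈ 2.7.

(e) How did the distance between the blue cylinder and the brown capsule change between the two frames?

-2.3

Before: roughly 9.5 units apart; after: 7.2. That's 2.3 units closer together.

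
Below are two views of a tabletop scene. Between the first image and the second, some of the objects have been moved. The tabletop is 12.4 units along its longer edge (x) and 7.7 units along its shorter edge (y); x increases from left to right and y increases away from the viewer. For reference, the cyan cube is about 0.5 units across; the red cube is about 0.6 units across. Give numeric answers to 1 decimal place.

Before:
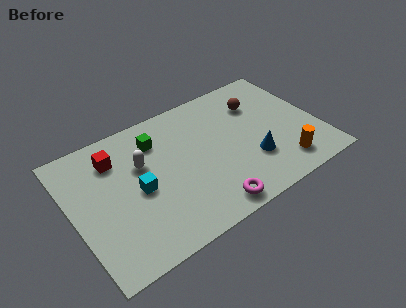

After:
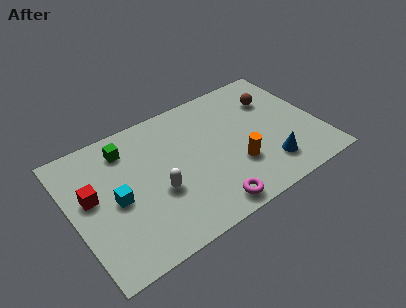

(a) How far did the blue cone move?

1.0

The blue cone was near (8.8, 2.4) before and (9.5, 1.7) after, so it travelled √(0.7² + 0.7²) ≈ 1.0 units.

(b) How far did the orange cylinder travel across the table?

2.5

The orange cylinder was near (10.2, 1.4) before and (8.0, 2.5) after, so it travelled √(2.2² + 1.1²) ≈ 2.5 units.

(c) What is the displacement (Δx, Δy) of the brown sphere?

(0.8, -0.1)

The brown sphere started near (9.7, 5.6) and ended near (10.5, 5.5).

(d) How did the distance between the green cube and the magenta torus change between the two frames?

+0.9

Before: roughly 5.3 units apart; after: 6.2. That's 0.9 units further apart.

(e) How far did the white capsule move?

2.0

The white capsule moved from about (3.6, 4.9) to (4.1, 3.0), a distance of √(0.5² + 1.9²) ≈ 2.0.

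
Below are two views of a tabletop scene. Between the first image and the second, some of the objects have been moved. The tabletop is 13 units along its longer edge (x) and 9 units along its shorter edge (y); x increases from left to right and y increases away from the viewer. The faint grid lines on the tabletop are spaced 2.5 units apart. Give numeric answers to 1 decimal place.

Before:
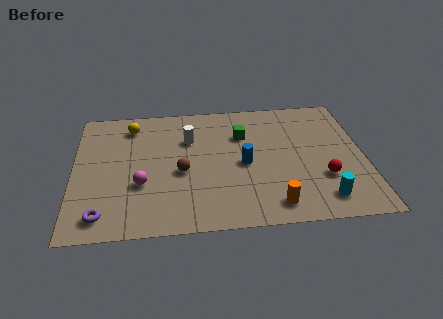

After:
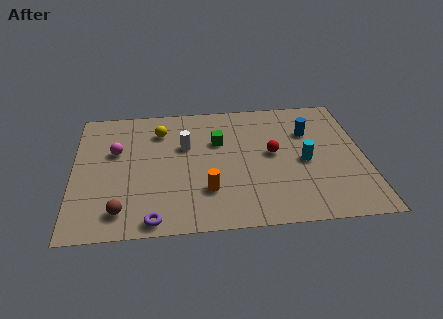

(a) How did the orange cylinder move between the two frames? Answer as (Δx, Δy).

(-2.9, 1.2)

The orange cylinder was at about (8.8, 1.3) and moved to about (5.9, 2.5).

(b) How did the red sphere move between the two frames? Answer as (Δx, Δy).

(-2.2, 1.9)

The red sphere started near (11.1, 2.9) and ended near (8.9, 4.8).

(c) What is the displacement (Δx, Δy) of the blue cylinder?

(3.0, 2.0)

The blue cylinder started near (7.6, 4.2) and ended near (10.6, 6.2).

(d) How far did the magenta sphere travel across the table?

2.6

The magenta sphere moved from about (3.0, 3.2) to (1.9, 5.6), a distance of √(1.1² + 2.4²) ≈ 2.6.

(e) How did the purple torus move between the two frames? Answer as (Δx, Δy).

(2.2, -0.5)

The purple torus was at about (1.3, 1.3) and moved to about (3.5, 0.8).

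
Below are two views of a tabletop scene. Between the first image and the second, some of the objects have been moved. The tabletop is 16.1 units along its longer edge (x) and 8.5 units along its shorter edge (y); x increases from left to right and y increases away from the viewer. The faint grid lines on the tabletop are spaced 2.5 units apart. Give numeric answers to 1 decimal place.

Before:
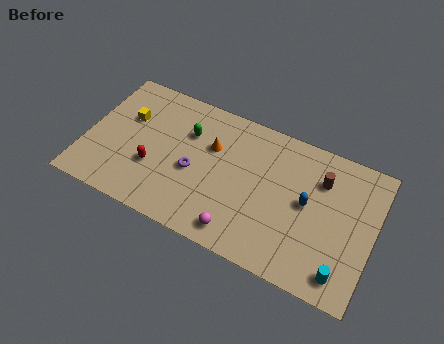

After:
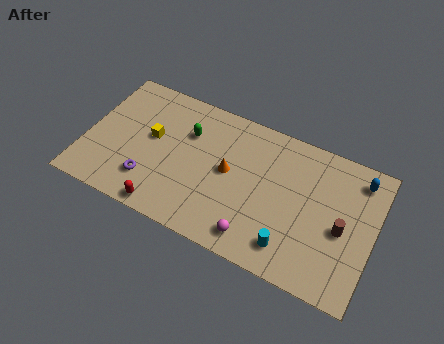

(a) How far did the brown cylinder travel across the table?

2.8

From (13.0, 6.2) to (14.4, 3.8), the brown cylinder covered √(1.4² + 2.4²) ≈ 2.8 units.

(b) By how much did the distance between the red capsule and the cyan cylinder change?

-4.0

The distance was about 10.9 in the first image and 6.9 in the second, so they moved 4.0 units closer together.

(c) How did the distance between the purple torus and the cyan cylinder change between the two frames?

-0.9

They were about 8.9 units apart before and 8.0 after — 0.9 units closer together.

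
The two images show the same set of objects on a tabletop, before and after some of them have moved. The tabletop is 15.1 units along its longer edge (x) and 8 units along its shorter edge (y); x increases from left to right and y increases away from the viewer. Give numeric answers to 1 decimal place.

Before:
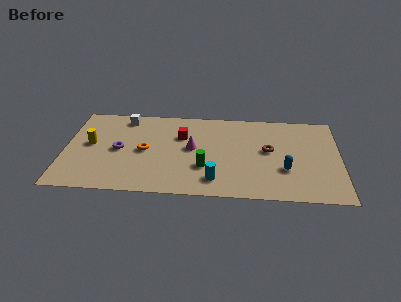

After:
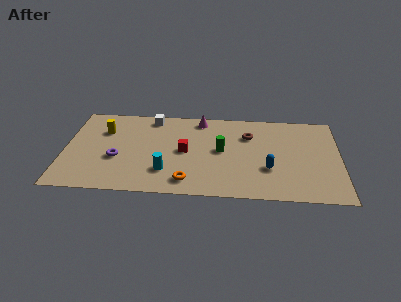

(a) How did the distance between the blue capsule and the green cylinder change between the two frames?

-1.4

They were about 4.4 units apart before and 3.0 after — 1.4 units closer together.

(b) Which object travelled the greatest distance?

the orange torus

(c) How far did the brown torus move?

1.7

The brown torus was near (11.2, 4.4) before and (10.1, 5.7) after, so it travelled √(1.1² + 1.3²) ≈ 1.7 units.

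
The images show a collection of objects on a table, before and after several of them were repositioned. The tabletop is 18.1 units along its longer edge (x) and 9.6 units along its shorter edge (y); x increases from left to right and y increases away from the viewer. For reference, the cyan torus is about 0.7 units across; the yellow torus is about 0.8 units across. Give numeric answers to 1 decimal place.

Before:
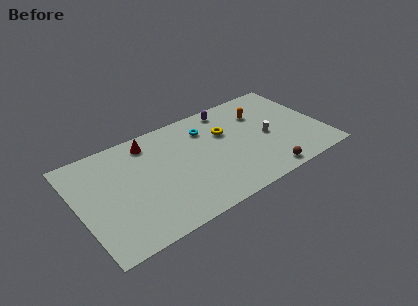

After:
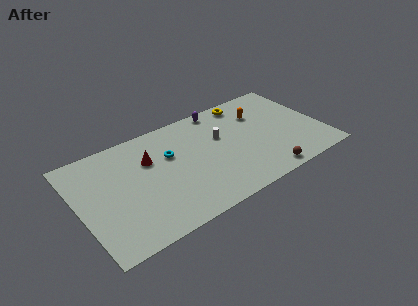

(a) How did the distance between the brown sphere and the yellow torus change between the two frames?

+1.8

They were about 5.7 units apart before and 7.5 after — 1.8 units further apart.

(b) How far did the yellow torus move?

3.0

From (11.1, 6.3) to (13.1, 8.5), the yellow torus covered √(2.0² + 2.2²) ≈ 3.0 units.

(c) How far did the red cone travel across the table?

1.6

The red cone moved from about (5.6, 8.1) to (5.4, 6.5), a distance of √(0.2² + 1.6²) ≈ 1.6.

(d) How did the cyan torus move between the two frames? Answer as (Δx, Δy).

(-2.9, -1.1)

The cyan torus was at about (9.8, 7.3) and moved to about (6.9, 6.2).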